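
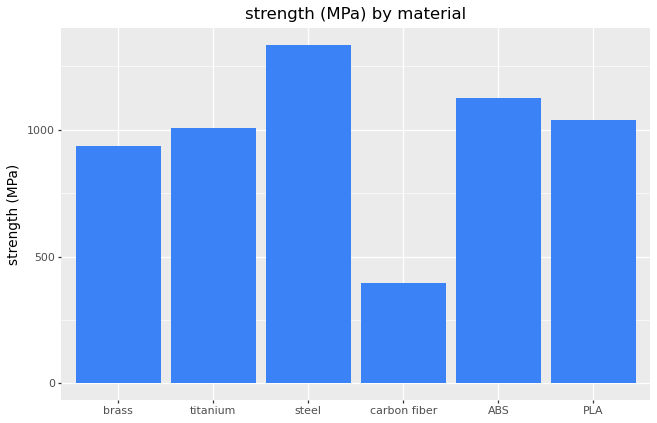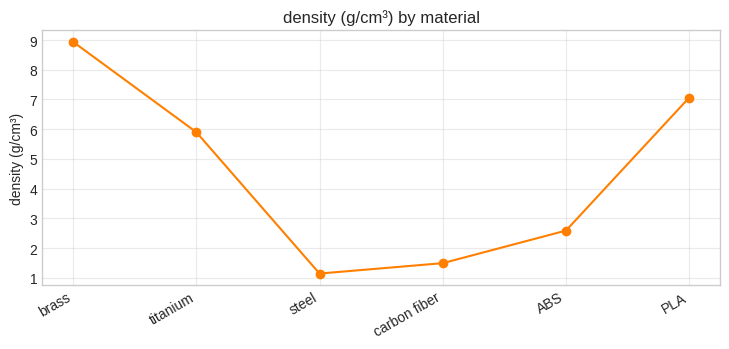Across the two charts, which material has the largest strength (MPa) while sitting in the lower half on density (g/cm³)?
Chart 2 median density (g/cm³) ≈ 4; below-median materials: steel, carbon fiber, ABS. Among those, steel has the highest strength (MPa) (≈ 1400).

steel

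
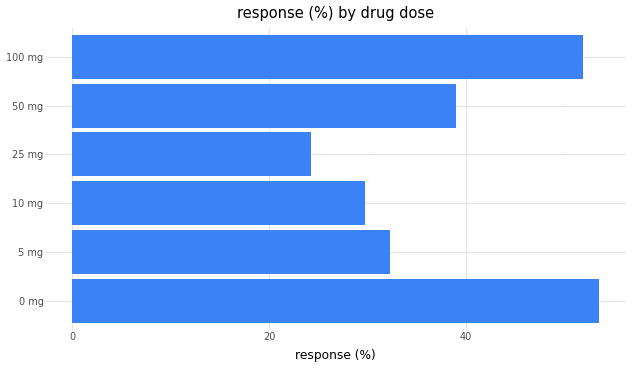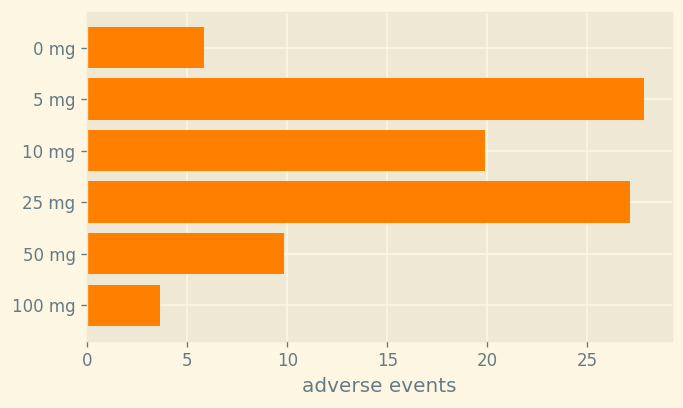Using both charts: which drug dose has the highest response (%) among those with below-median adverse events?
Chart 2 median adverse events ≈ 15; below-median drug doses: 0 mg, 50 mg, 100 mg. Among those, 0 mg has the highest response (%) (≈ 55).

0 mg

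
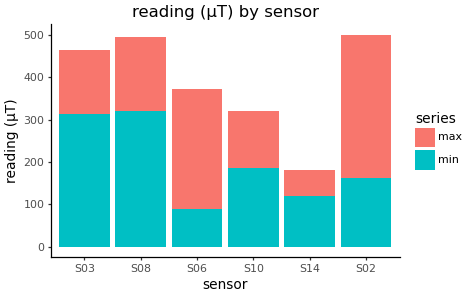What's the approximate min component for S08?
≈ 300

min top ≈ 300, bottom ≈ 0; segment ≈ 300.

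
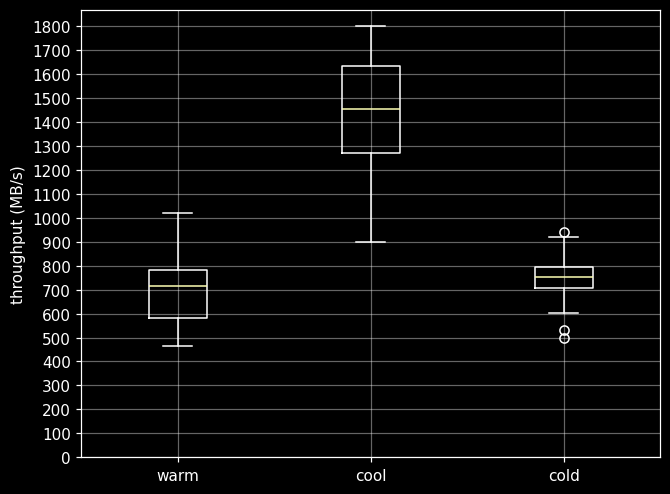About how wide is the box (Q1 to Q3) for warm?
≈ 200

Q3 ≈ 800, Q1 ≈ 600; IQR ≈ 200.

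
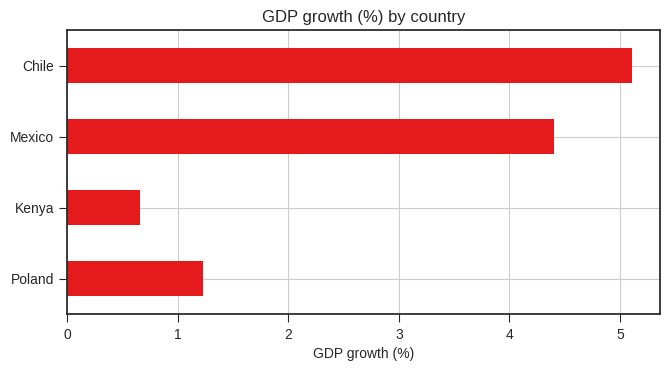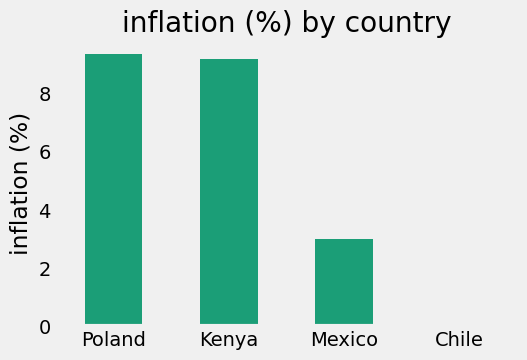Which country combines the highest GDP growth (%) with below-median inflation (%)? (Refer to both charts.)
Chart 2 median inflation (%) ≈ 6; below-median countries: Mexico, Chile. Among those, Chile has the highest GDP growth (%) (≈ 5).

Chile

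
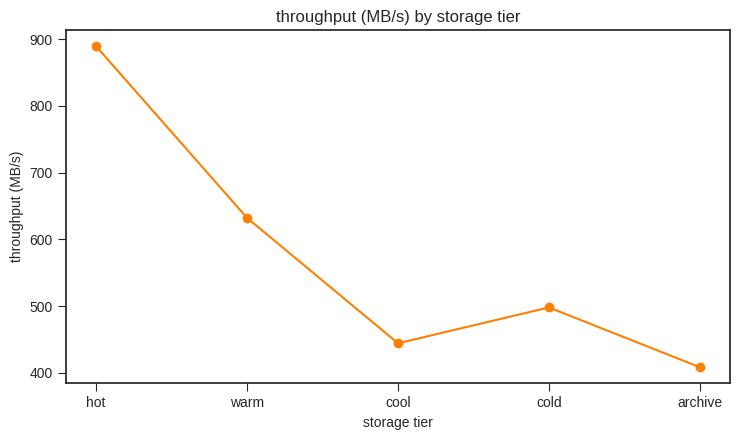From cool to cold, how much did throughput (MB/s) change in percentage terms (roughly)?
cool ≈ 450, cold ≈ 500; (500 − 450) / 450 ≈ +11.1%.

≈ +11.1%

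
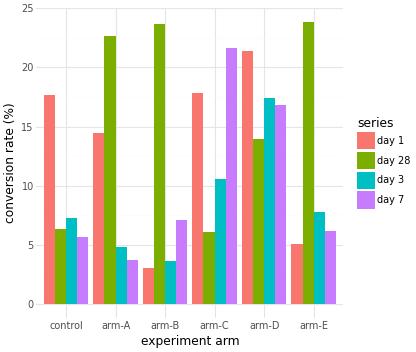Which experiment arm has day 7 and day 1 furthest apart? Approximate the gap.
control: day 7 ≈ 6, day 1 ≈ 18 → gap ≈ 12. Next-largest (arm-A) is only ≈ 10.

control, ≈ 12 %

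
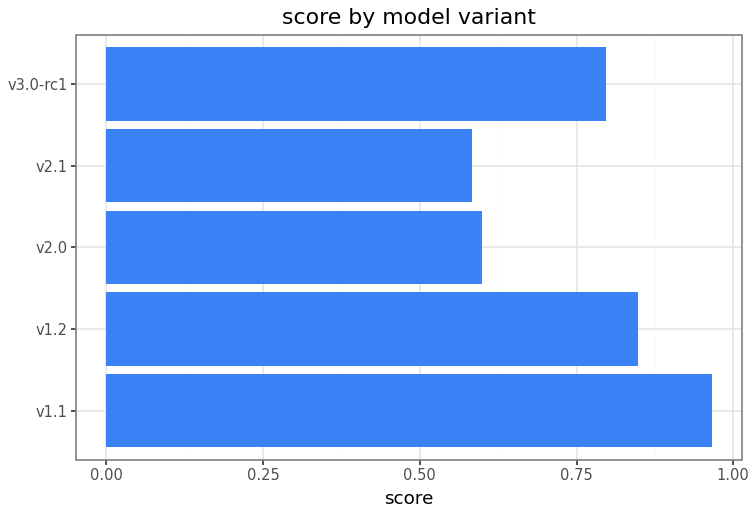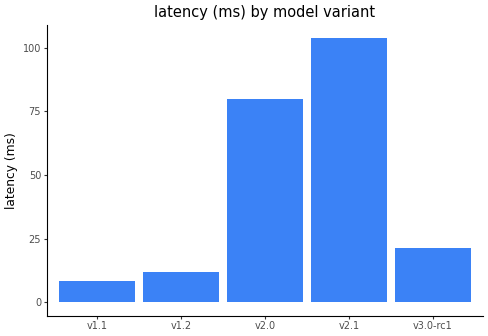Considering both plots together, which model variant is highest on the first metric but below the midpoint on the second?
v1.1

Chart 2 median latency (ms) ≈ 20; below-median model variants: v1.1, v1.2. Among those, v1.1 has the highest score (≈ 1).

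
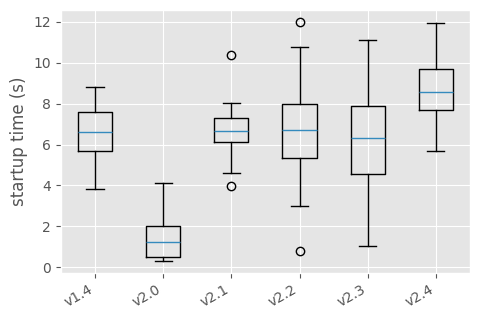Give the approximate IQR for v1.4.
Q3 ≈ 8, Q1 ≈ 6; IQR ≈ 2.

≈ 2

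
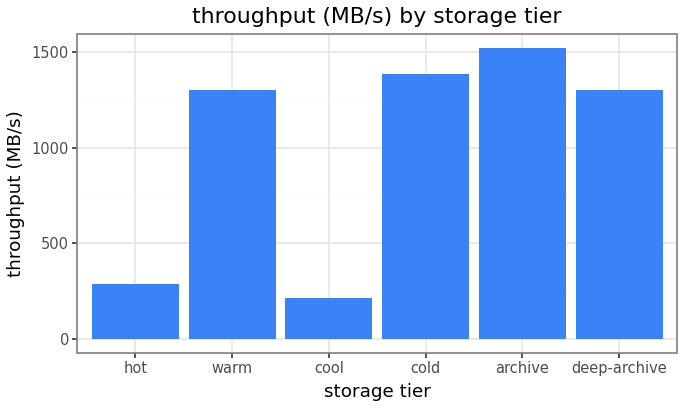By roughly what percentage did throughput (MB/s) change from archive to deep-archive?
≈ -12.5%

archive ≈ 1600, deep-archive ≈ 1400; (1400 − 1600) / 1600 ≈ -12.5%.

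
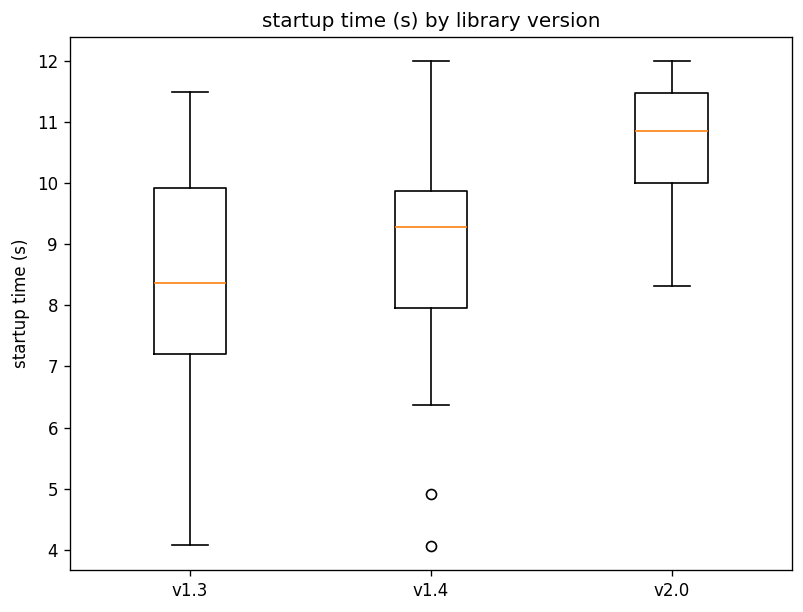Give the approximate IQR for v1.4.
≈ 2.0

Q3 ≈ 10.0, Q1 ≈ 8.0; IQR ≈ 2.0.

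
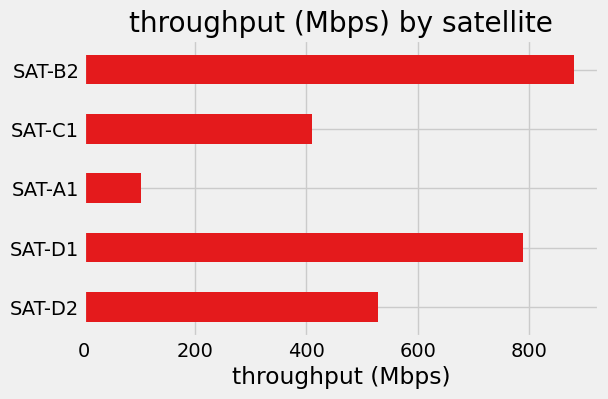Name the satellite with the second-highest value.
Top 3: SAT-B2 ≈ 900, SAT-D1 ≈ 800, SAT-D2 ≈ 500.

SAT-D1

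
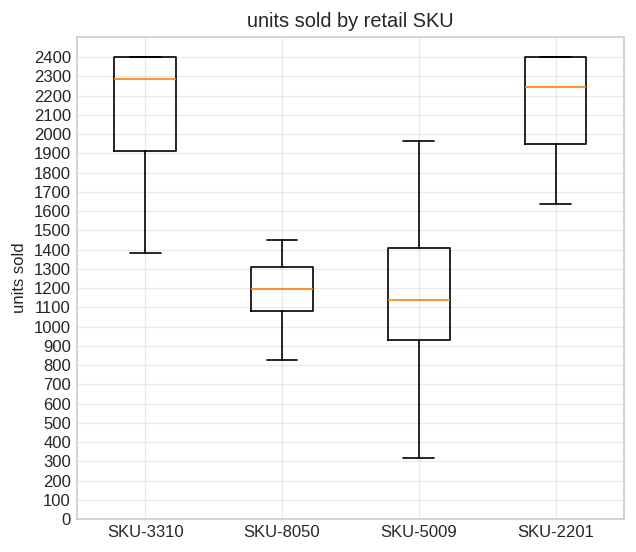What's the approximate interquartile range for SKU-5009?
Q3 ≈ 1400, Q1 ≈ 900; IQR ≈ 500.

≈ 500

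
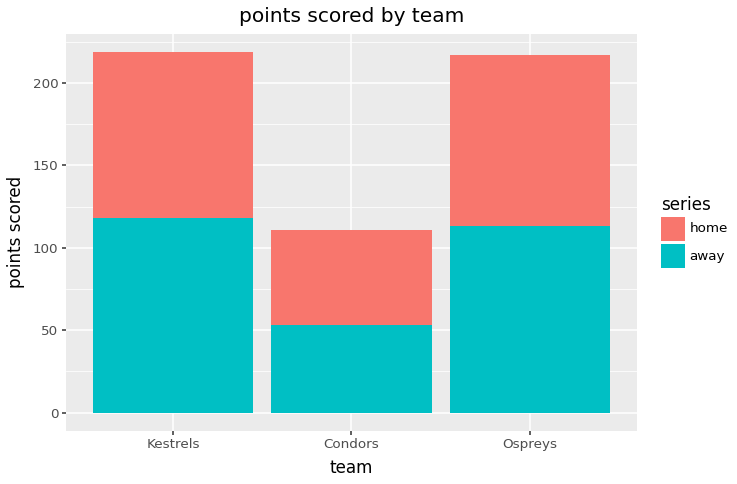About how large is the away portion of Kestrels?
≈ 120

away top ≈ 120, bottom ≈ 0; segment ≈ 120.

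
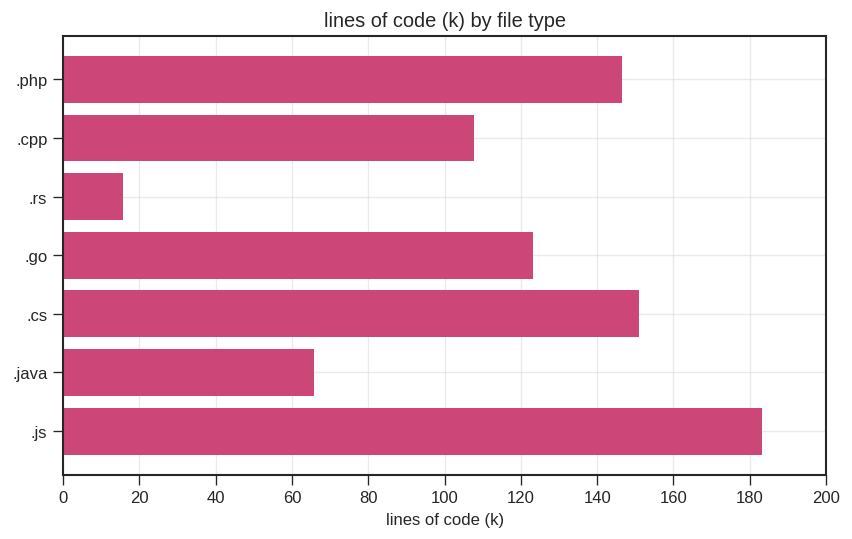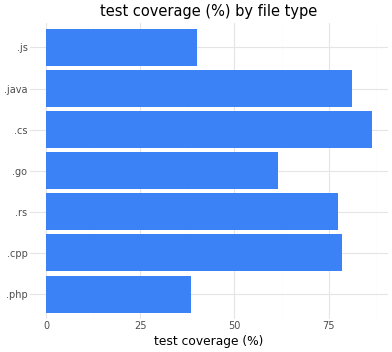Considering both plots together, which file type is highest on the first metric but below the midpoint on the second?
.js

Chart 2 median test coverage (%) ≈ 80; below-median file types: .php, .go, .js. Among those, .js has the highest lines of code (k) (≈ 180).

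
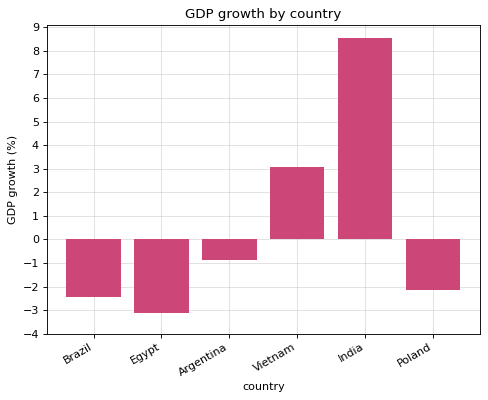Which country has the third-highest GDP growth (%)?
Top 4: India ≈ 9, Vietnam ≈ 3, Argentina ≈ -1, Poland ≈ -2.

Argentina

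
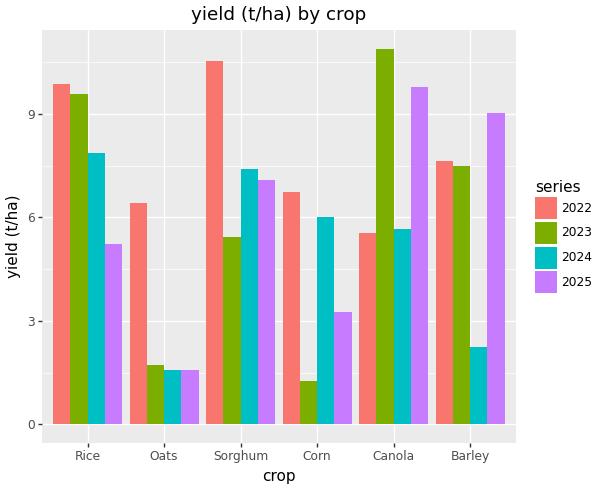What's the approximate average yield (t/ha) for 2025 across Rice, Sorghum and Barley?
≈ 7

(5 + 7 + 9) / 3 ≈ 7.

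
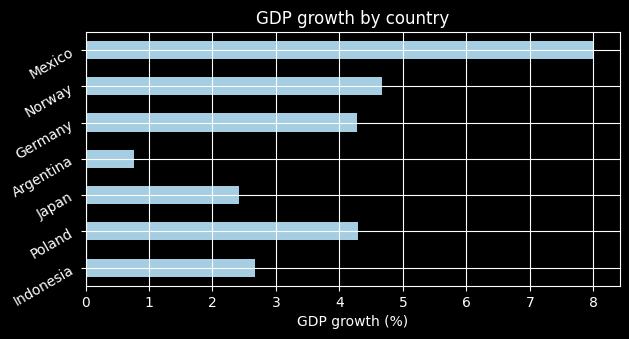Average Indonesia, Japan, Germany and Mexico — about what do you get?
≈ 4

(3 + 2 + 4 + 8) / 4 ≈ 4.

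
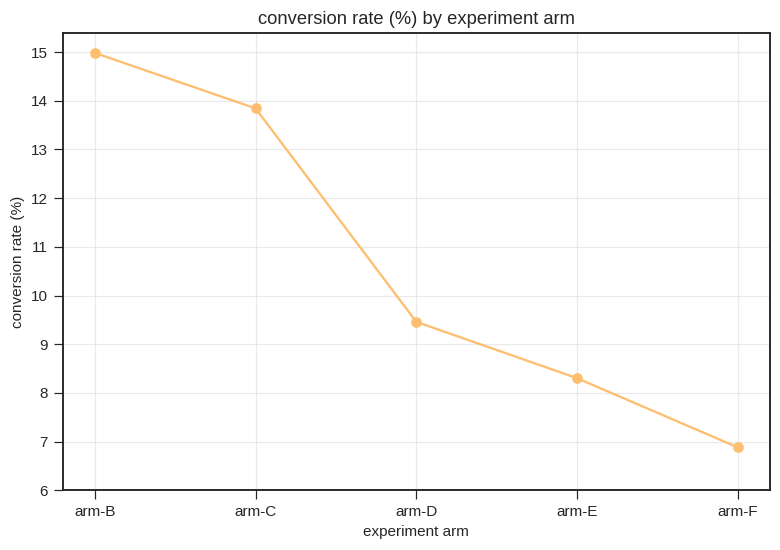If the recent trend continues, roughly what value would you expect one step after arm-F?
≈ 6

Last three: 9, 8, 7 → slope ≈ -1/step → next ≈ 6.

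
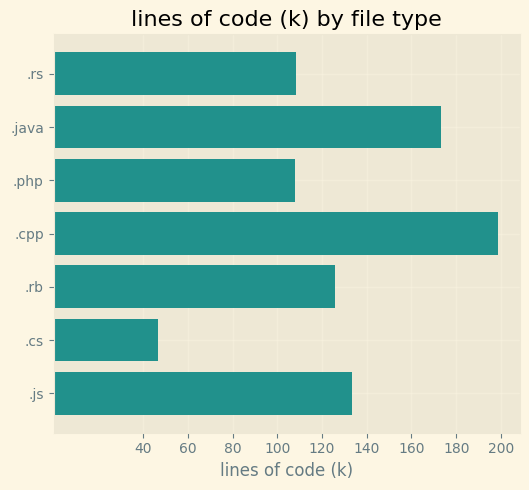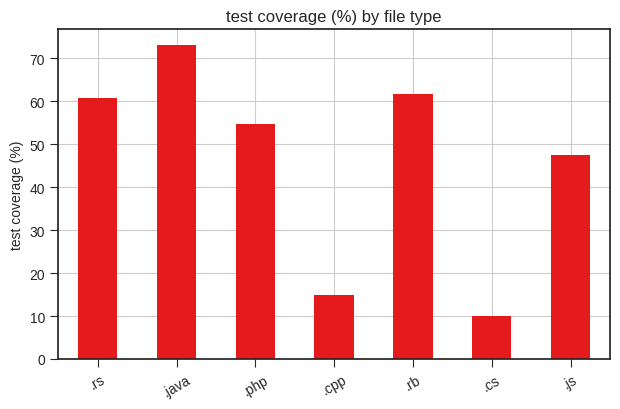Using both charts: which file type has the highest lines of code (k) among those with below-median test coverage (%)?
Chart 2 median test coverage (%) ≈ 50; below-median file types: .cpp, .cs, .js. Among those, .cpp has the highest lines of code (k) (≈ 200).

.cpp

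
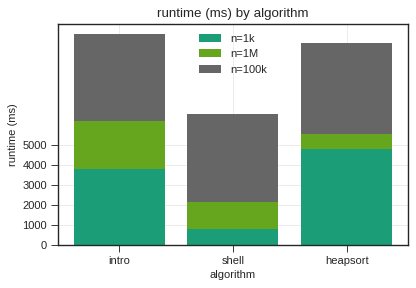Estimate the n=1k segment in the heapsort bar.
≈ 5000

n=1k top ≈ 5000, bottom ≈ 0; segment ≈ 5000.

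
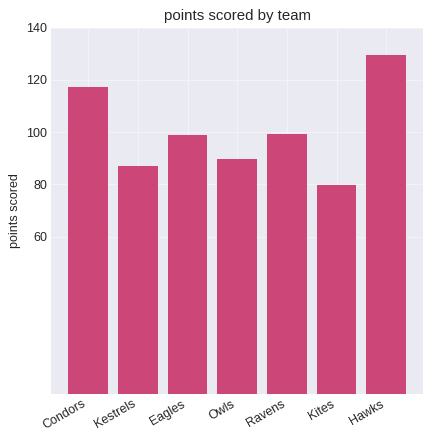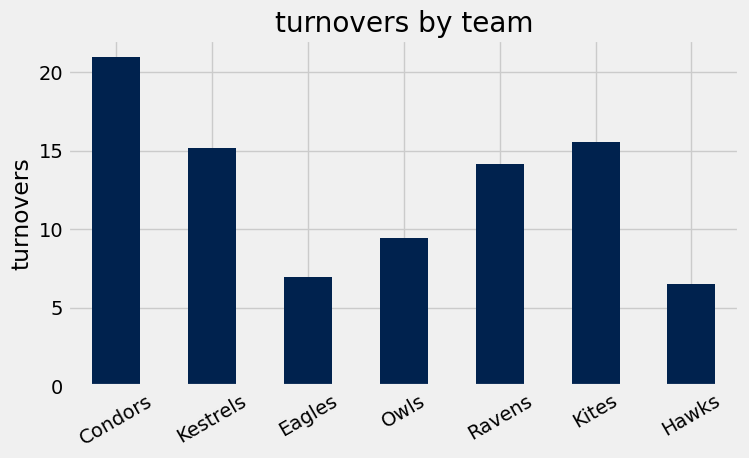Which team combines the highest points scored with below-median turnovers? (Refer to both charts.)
Chart 2 median turnovers ≈ 14; below-median teams: Eagles, Owls, Hawks. Among those, Hawks has the highest points scored (≈ 120).

Hawks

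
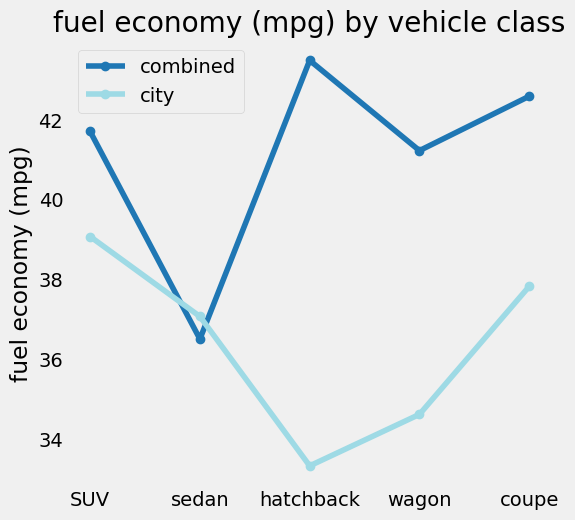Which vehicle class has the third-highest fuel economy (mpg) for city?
Top 4 for city: SUV ≈ 39, coupe ≈ 38, sedan ≈ 37, wagon ≈ 35.

sedan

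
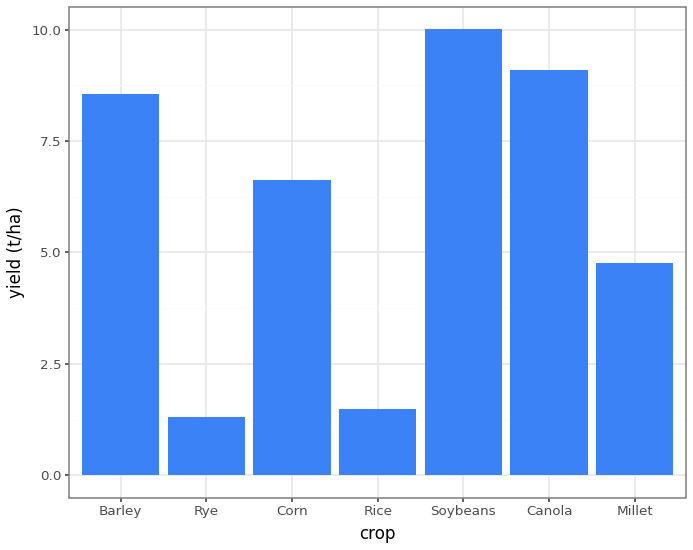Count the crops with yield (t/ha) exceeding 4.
5

Above 4: Barley, Corn, Soybeans, Canola, Millet.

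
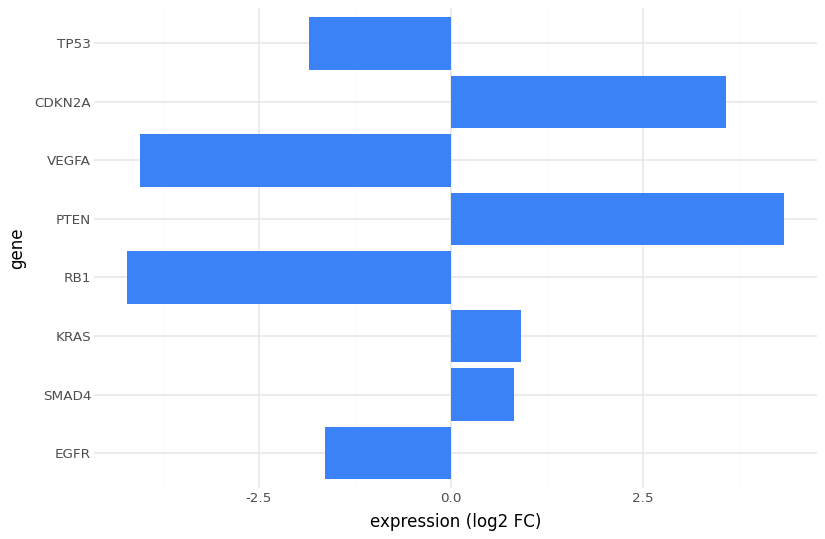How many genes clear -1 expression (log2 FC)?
4

Above -1: SMAD4, KRAS, PTEN, CDKN2A.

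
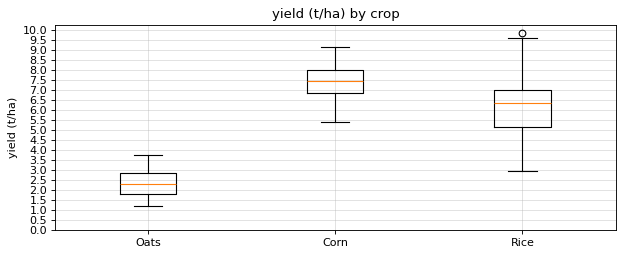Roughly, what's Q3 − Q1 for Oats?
Q3 ≈ 3.0, Q1 ≈ 2.0; IQR ≈ 1.0.

≈ 1.0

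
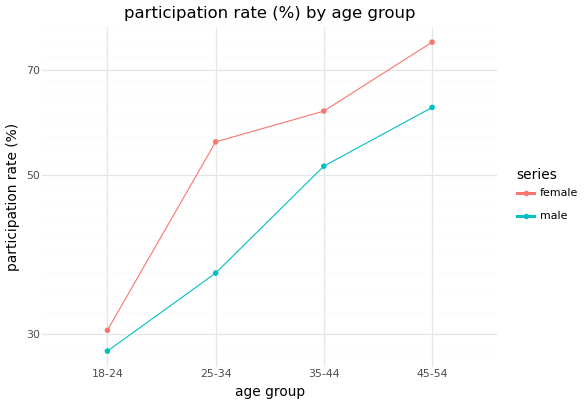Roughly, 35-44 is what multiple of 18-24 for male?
≈ 1.67×

35-44 ≈ 50, 18-24 ≈ 30; 50/30 ≈ 1.67.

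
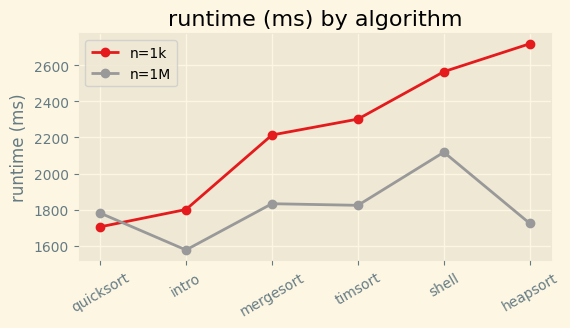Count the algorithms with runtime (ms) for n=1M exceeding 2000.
Above 2000: shell.

1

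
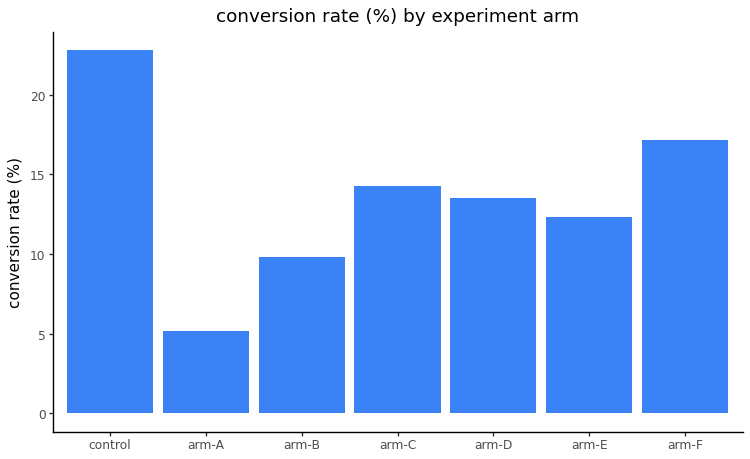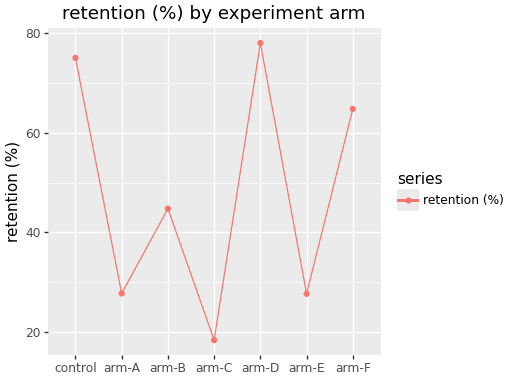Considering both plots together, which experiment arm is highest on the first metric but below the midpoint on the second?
Chart 2 median retention (%) ≈ 40; below-median experiment arms: arm-A, arm-C, arm-E. Among those, arm-C has the highest conversion rate (%) (≈ 15).

arm-C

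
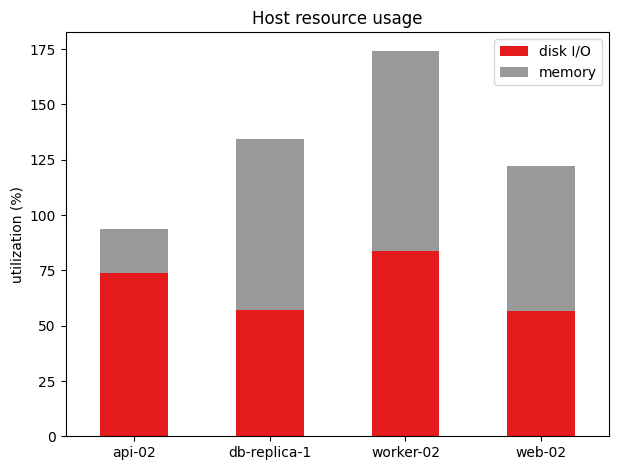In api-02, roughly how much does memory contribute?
≈ 20

memory top ≈ 100, bottom ≈ 80; segment ≈ 20.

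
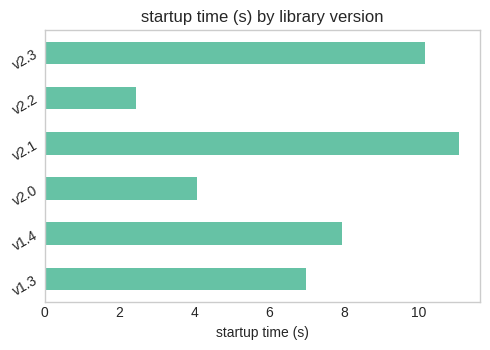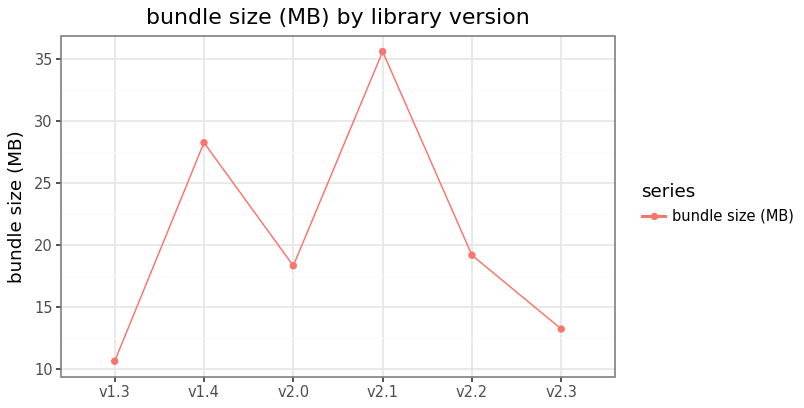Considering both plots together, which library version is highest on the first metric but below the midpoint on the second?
Chart 2 median bundle size (MB) ≈ 20; below-median library versions: v1.3, v2.0, v2.3. Among those, v2.3 has the highest startup time (s) (≈ 10).

v2.3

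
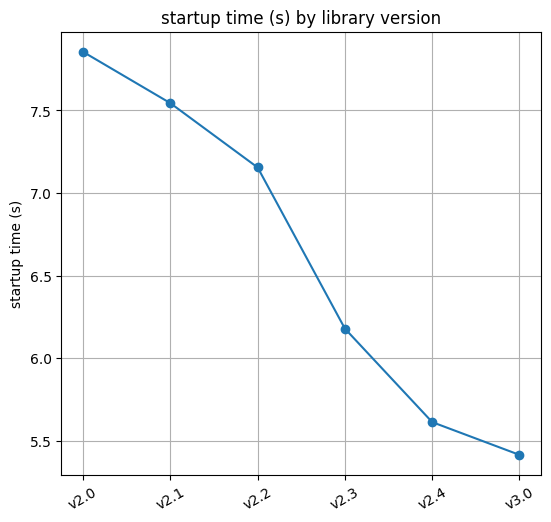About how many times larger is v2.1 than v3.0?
v2.1 ≈ 7.5, v3.0 ≈ 5.5; 7.5/5.5 ≈ 1.36.

≈ 1.36×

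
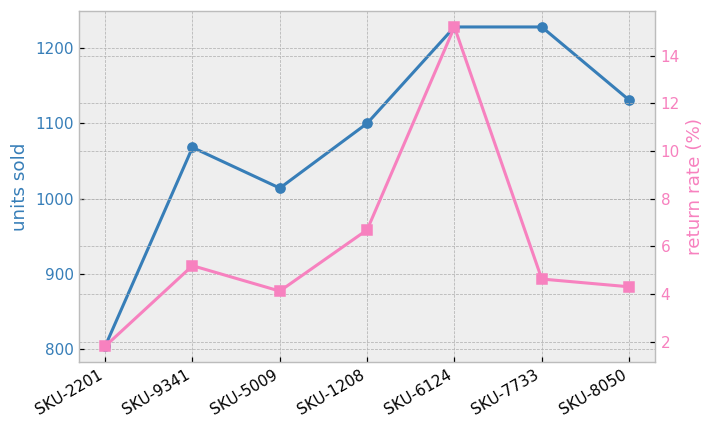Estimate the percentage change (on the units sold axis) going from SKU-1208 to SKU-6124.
≈ +13.6%

SKU-1208 ≈ 1100, SKU-6124 ≈ 1250; (1250 − 1100) / 1100 ≈ +13.6%.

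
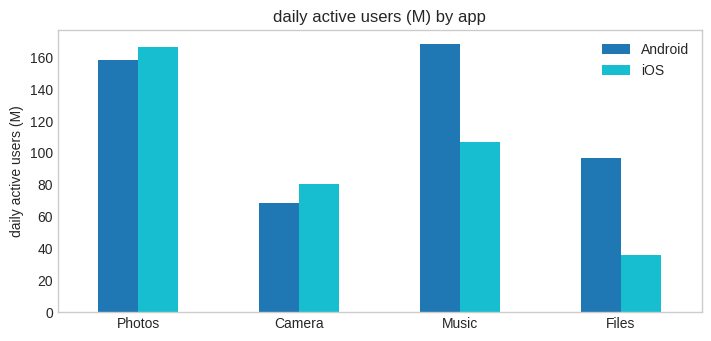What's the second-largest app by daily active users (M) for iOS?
Music

Top 3 for iOS: Photos ≈ 160, Music ≈ 100, Camera ≈ 80.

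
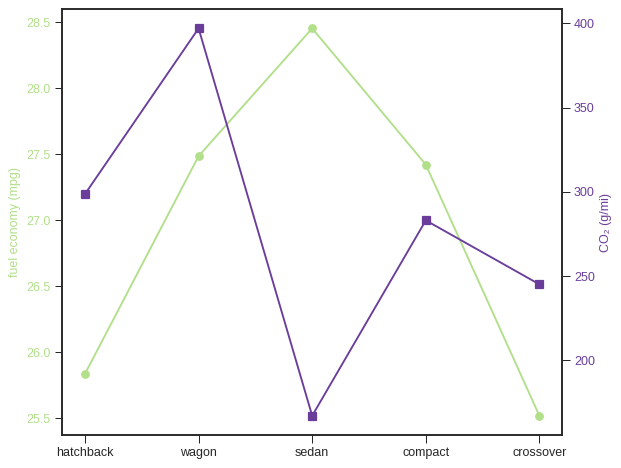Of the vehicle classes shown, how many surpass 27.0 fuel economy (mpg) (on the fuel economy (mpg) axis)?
Above 27.0: wagon, sedan, compact.

3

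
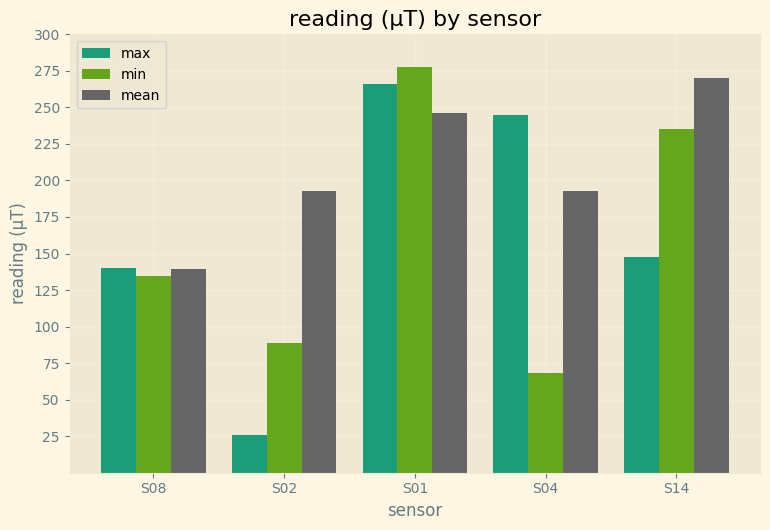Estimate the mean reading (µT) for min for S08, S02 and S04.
(125 + 100 + 75) / 3 ≈ 100.

≈ 100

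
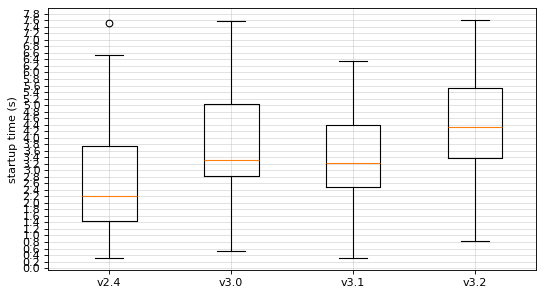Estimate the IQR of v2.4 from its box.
≈ 2.4

Q3 ≈ 3.8, Q1 ≈ 1.4; IQR ≈ 2.4.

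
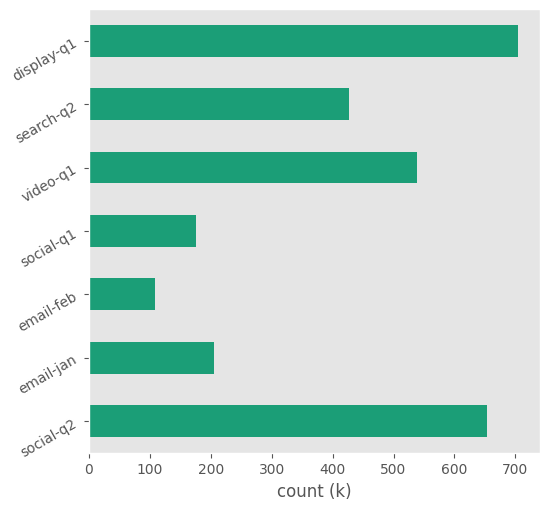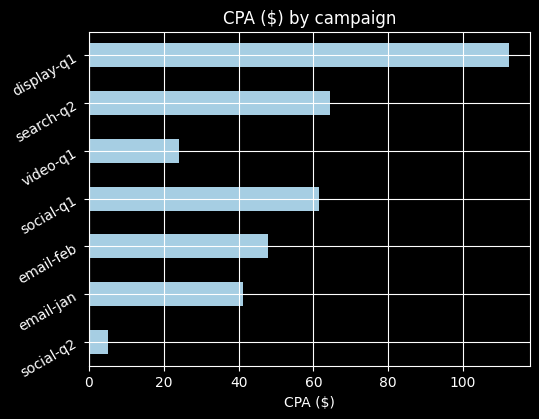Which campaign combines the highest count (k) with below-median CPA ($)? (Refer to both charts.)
Chart 2 median CPA ($) ≈ 40; below-median campaigns: social-q2, email-jan, video-q1. Among those, social-q2 has the highest count (k) (≈ 700).

social-q2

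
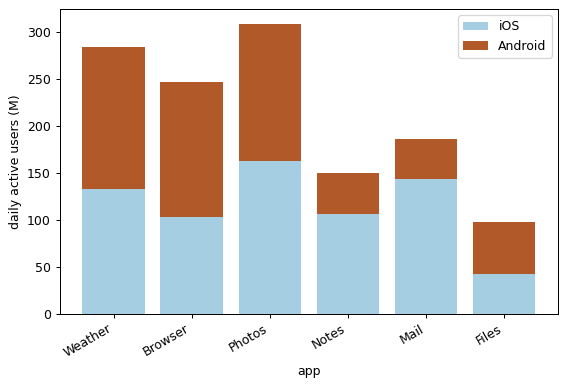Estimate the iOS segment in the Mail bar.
iOS top ≈ 150, bottom ≈ 0; segment ≈ 150.

≈ 150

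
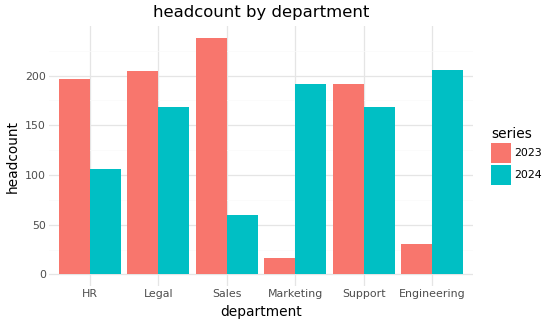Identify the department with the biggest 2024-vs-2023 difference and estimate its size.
Sales: 2024 ≈ 60, 2023 ≈ 240 → gap ≈ 180. Next-largest (Engineering) is only ≈ 160.

Sales, ≈ 180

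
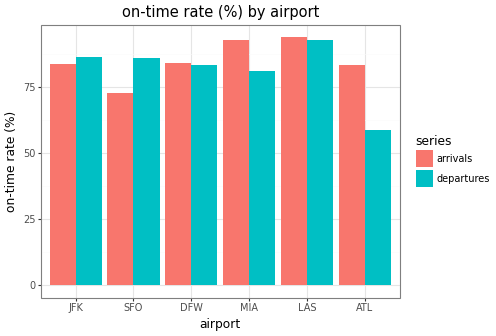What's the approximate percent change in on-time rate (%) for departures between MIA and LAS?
≈ +12.5%

MIA ≈ 80, LAS ≈ 90; (90 − 80) / 80 ≈ +12.5%.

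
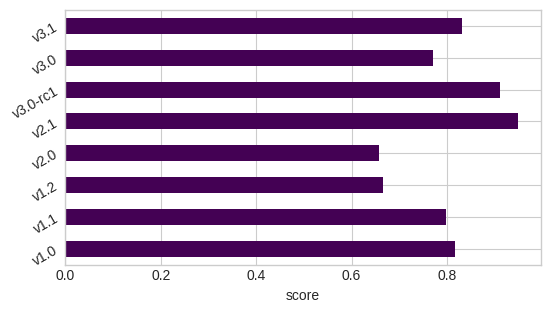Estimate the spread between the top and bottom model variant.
≈ 0.2

Max v2.1 ≈ 0.9, min v2.0 ≈ 0.7; range ≈ 0.2.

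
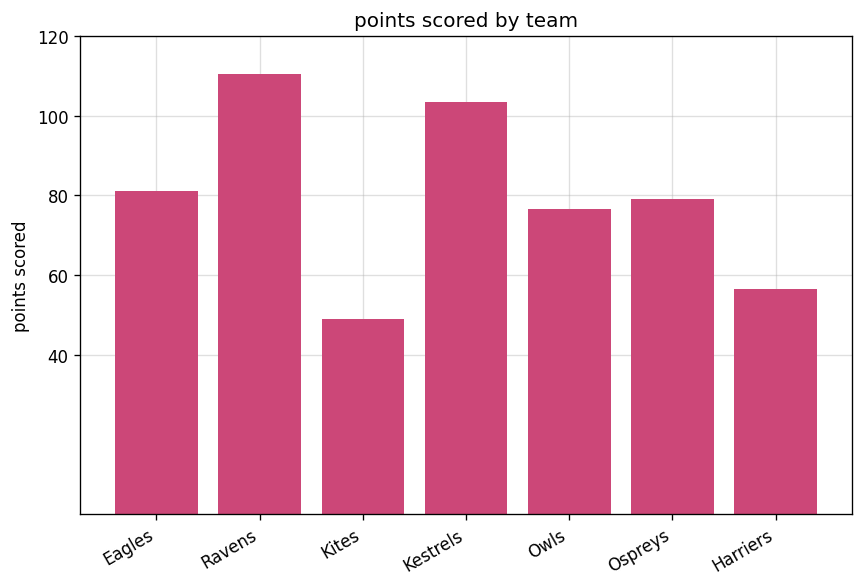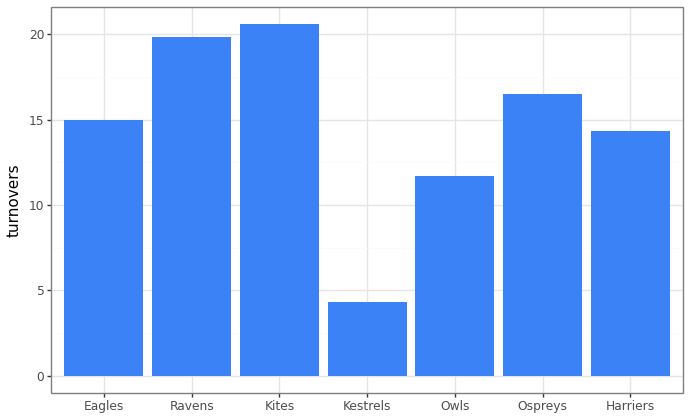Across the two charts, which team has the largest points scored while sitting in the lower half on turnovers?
Chart 2 median turnovers ≈ 14; below-median teams: Kestrels, Owls, Harriers. Among those, Kestrels has the highest points scored (≈ 100).

Kestrels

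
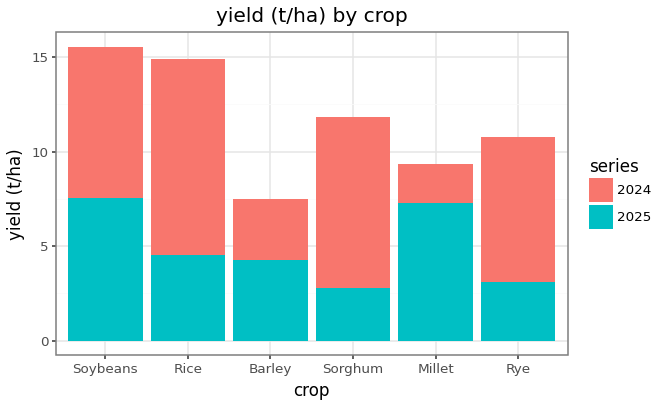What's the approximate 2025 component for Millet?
2025 top ≈ 8, bottom ≈ 0; segment ≈ 8.

≈ 8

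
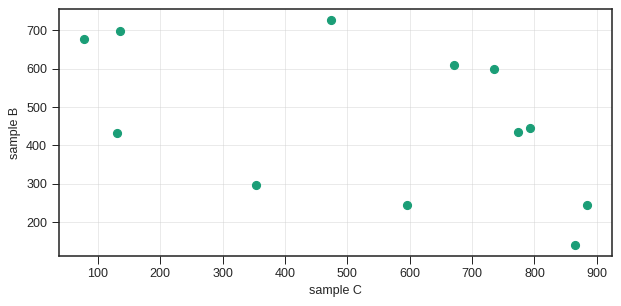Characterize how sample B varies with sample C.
Points are negatively correlated; moderate (|r| ≈ 0.5).

negative, moderate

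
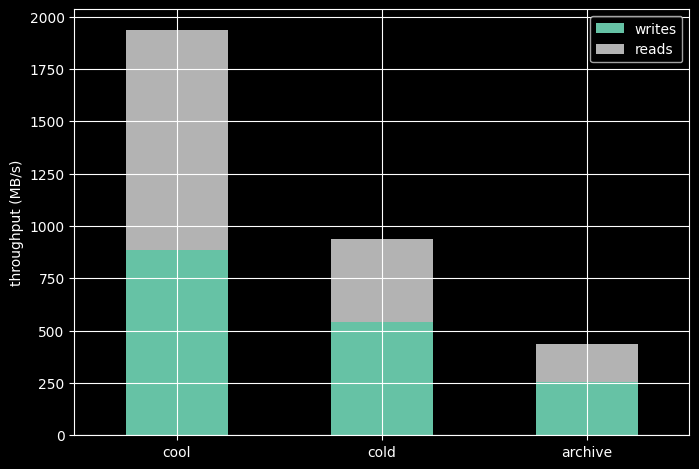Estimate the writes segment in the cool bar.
≈ 800

writes top ≈ 800, bottom ≈ 0; segment ≈ 800.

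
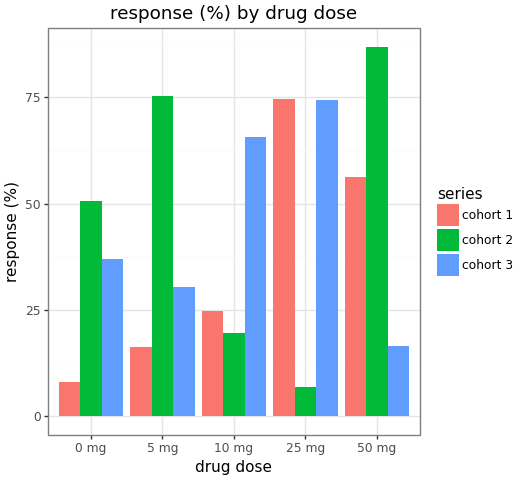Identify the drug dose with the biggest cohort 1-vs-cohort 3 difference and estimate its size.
10 mg: cohort 1 ≈ 20, cohort 3 ≈ 70 → gap ≈ 50. Next-largest (50 mg) is only ≈ 40.

10 mg, ≈ 50 %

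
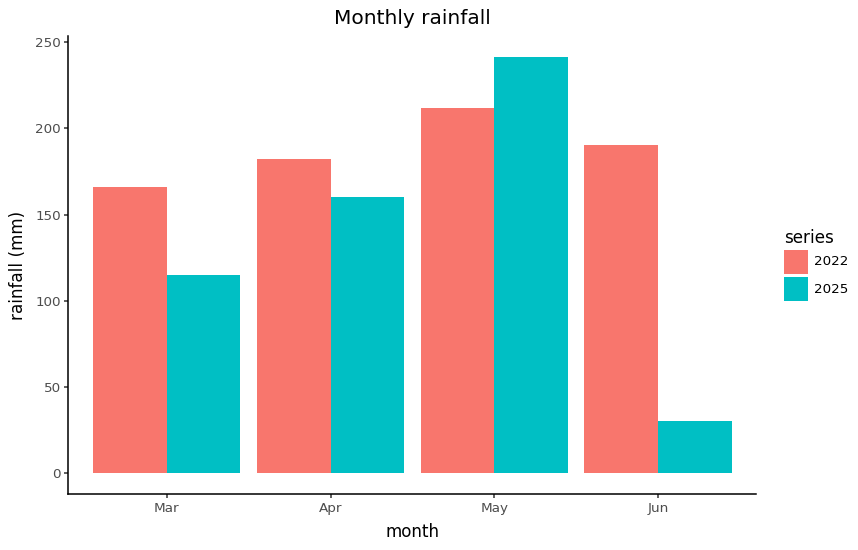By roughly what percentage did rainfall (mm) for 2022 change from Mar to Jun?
Mar ≈ 175, Jun ≈ 200; (200 − 175) / 175 ≈ +14.3%.

≈ +14.3%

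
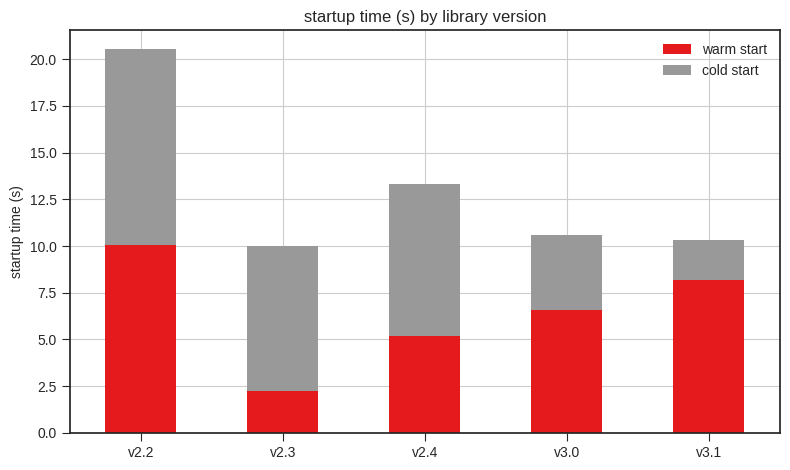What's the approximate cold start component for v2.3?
cold start top ≈ 10, bottom ≈ 2; segment ≈ 8.

≈ 8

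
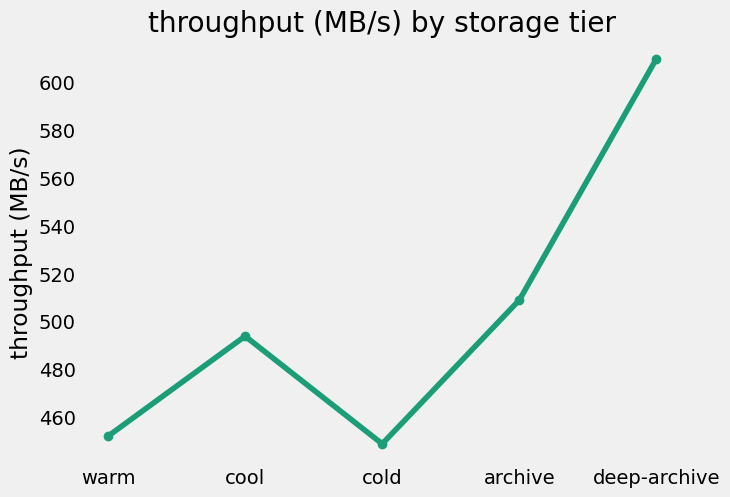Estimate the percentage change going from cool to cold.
cool ≈ 500, cold ≈ 440; (440 − 500) / 500 ≈ -12%.

≈ -12%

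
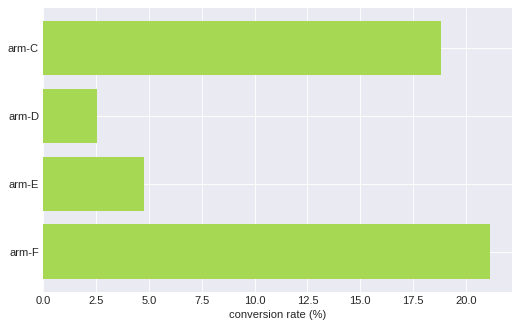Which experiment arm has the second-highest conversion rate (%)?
arm-C

Top 3: arm-F ≈ 22, arm-C ≈ 18, arm-E ≈ 4.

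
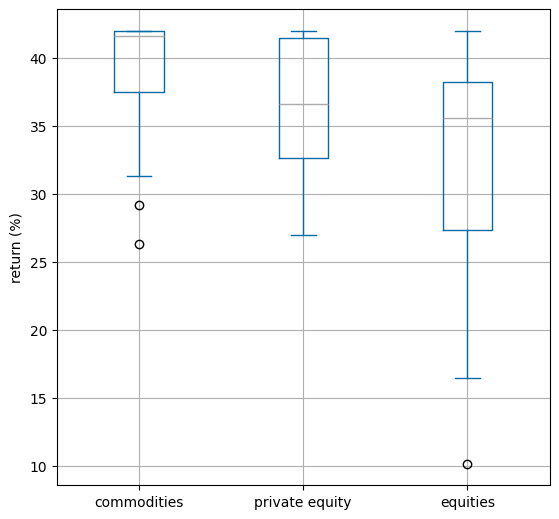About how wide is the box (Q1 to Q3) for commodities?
Q3 ≈ 42, Q1 ≈ 38; IQR ≈ 4.

≈ 4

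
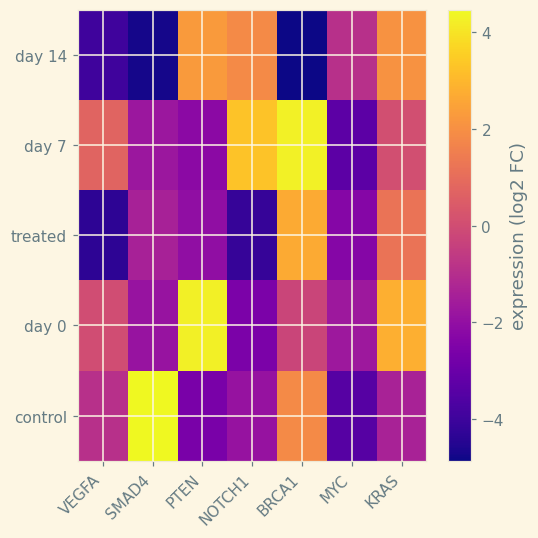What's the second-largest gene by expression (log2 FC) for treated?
Top 3 for treated: BRCA1 ≈ 3, KRAS ≈ 1, SMAD4 ≈ -1.

KRAS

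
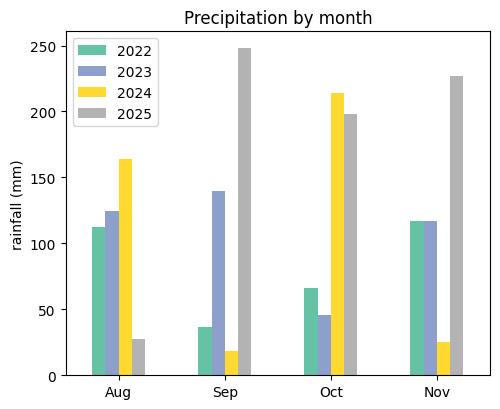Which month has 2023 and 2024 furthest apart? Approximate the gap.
Oct: 2023 ≈ 50, 2024 ≈ 225 → gap ≈ 175. Next-largest (Sep) is only ≈ 125.

Oct, ≈ 175 mm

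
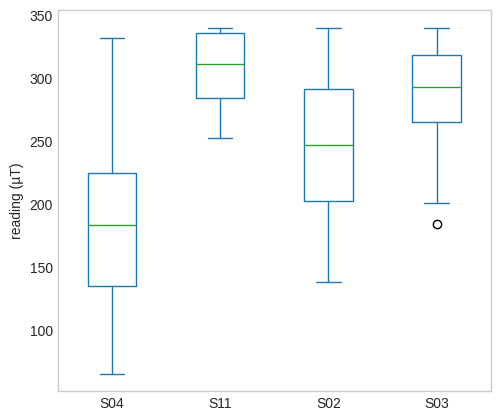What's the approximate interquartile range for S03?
Q3 ≈ 320, Q1 ≈ 260; IQR ≈ 60.

≈ 60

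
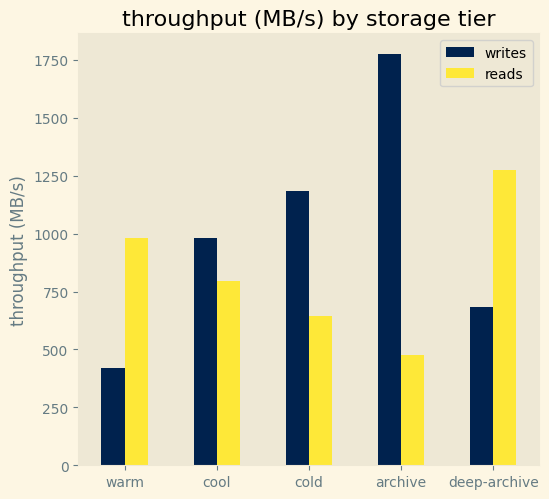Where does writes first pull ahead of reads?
warm: writes ≈ 400 vs reads ≈ 1000 (not yet); cool: writes ≈ 1000 vs reads ≈ 800 (first crossover).

cool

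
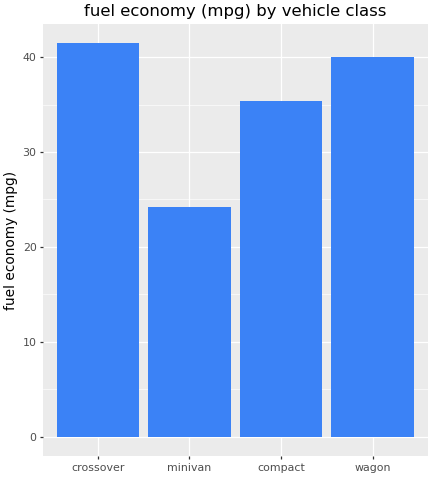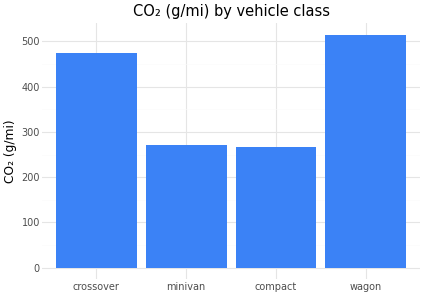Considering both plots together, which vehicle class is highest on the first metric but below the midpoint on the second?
compact

Chart 2 median CO₂ (g/mi) ≈ 350; below-median vehicle classes: minivan, compact. Among those, compact has the highest fuel economy (mpg) (≈ 35).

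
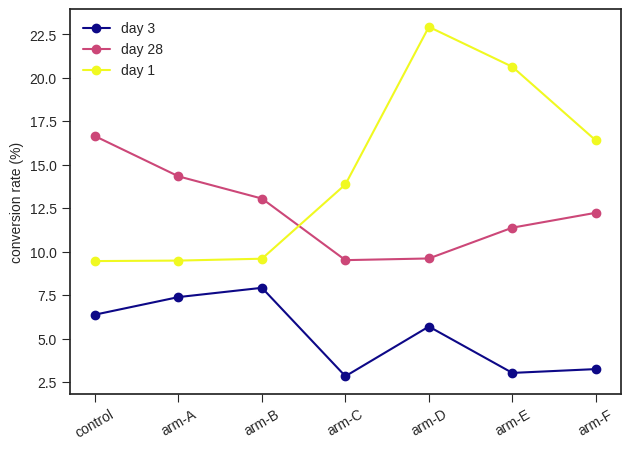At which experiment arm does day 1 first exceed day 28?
arm-B: day 1 ≈ 10 vs day 28 ≈ 14 (not yet); arm-C: day 1 ≈ 14 vs day 28 ≈ 10 (first crossover).

arm-C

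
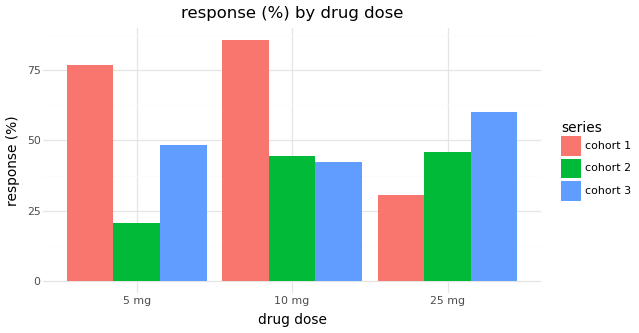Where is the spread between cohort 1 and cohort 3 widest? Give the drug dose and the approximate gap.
10 mg: cohort 1 ≈ 90, cohort 3 ≈ 40 → gap ≈ 50. Next-largest (25 mg) is only ≈ 30.

10 mg, ≈ 50 %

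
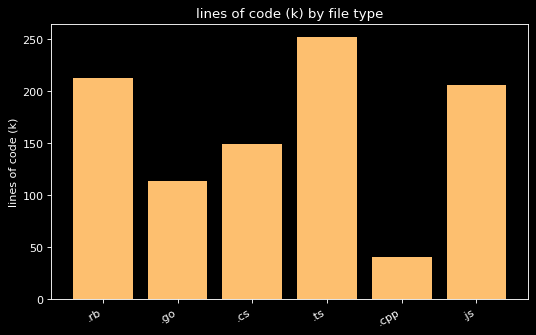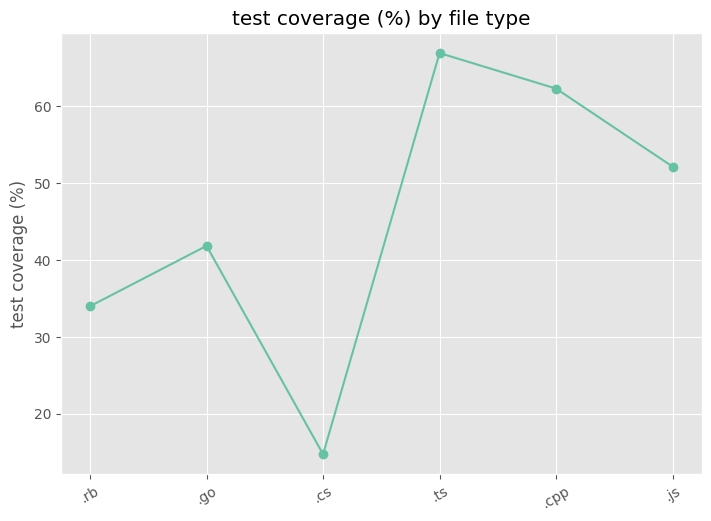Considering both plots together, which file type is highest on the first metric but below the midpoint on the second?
Chart 2 median test coverage (%) ≈ 50; below-median file types: .rb, .go, .cs. Among those, .rb has the highest lines of code (k) (≈ 225).

.rb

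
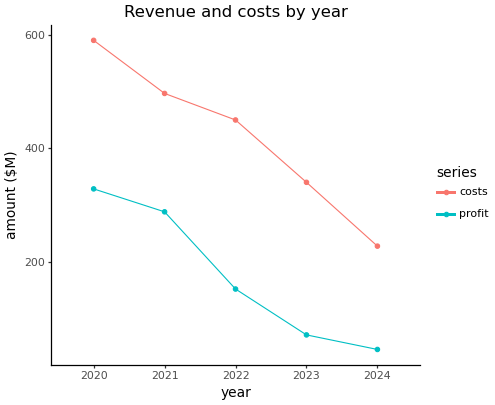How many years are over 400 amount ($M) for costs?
3

Above 400: 2020, 2021, 2022.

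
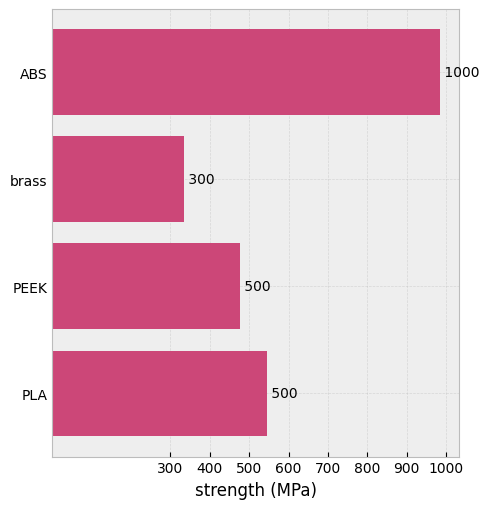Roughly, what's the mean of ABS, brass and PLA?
≈ 600

(1000 + 300 + 500) / 3 ≈ 600.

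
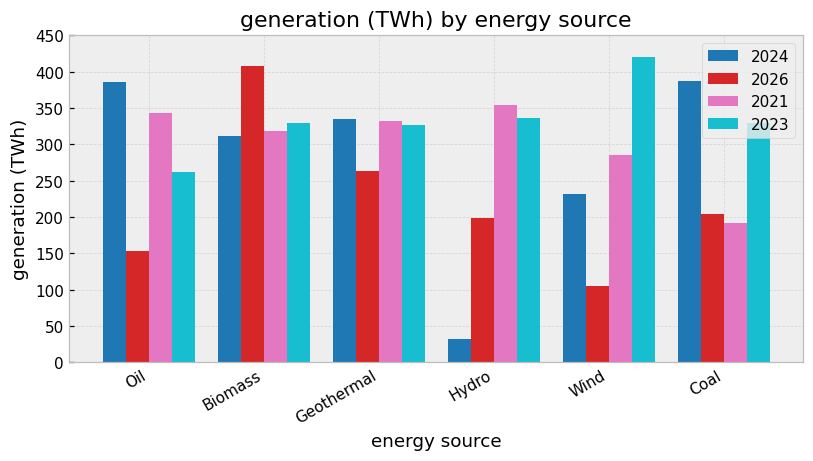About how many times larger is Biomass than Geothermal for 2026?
≈ 1.6×

Biomass ≈ 400, Geothermal ≈ 250; 400/250 ≈ 1.6.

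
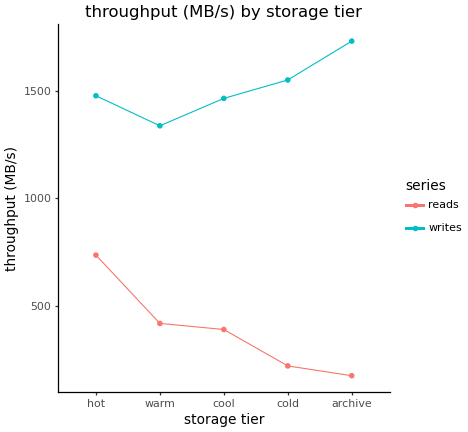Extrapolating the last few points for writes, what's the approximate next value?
≈ 2000

Last three: 1400, 1600, 1800 → slope ≈ 200/step → next ≈ 2000.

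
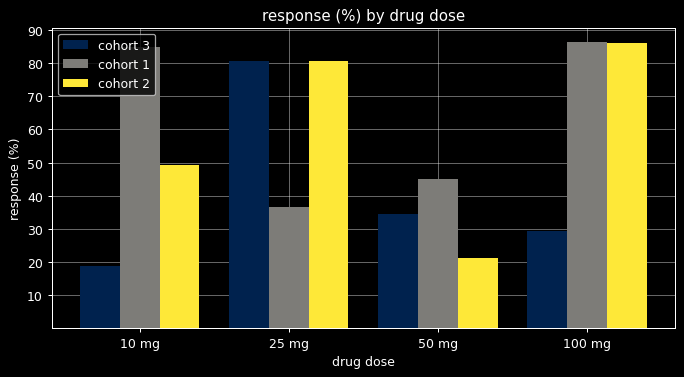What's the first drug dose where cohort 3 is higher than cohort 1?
10 mg: cohort 3 ≈ 20 vs cohort 1 ≈ 80 (not yet); 25 mg: cohort 3 ≈ 80 vs cohort 1 ≈ 40 (first crossover).

25 mg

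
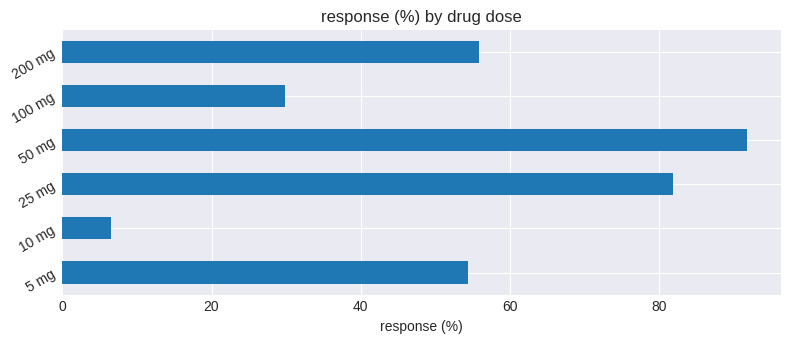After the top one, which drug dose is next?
Top 3: 50 mg ≈ 90, 25 mg ≈ 80, 200 mg ≈ 60.

25 mg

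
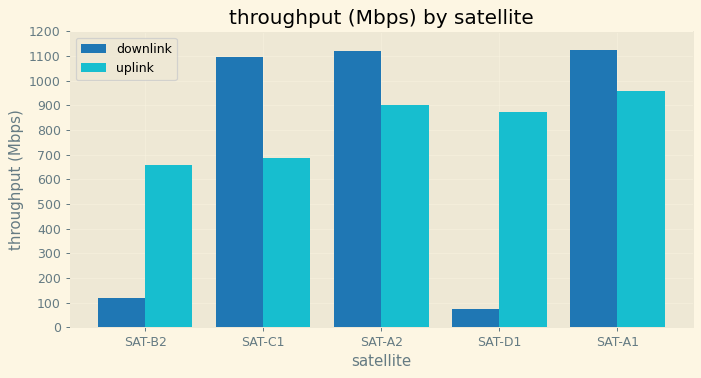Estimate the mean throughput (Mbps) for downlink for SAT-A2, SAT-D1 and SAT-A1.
(1100 + 100 + 1100) / 3 ≈ 767.

≈ 767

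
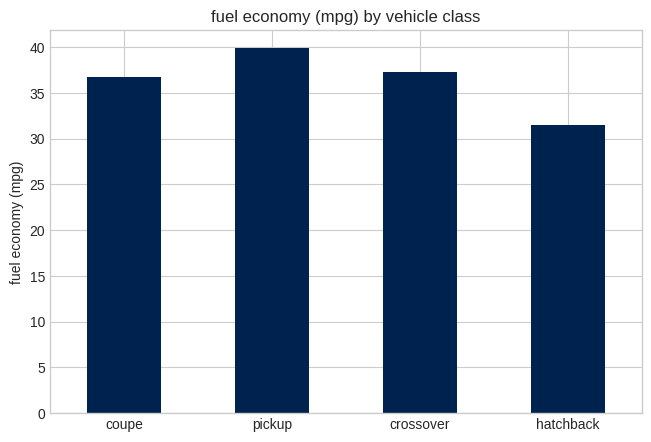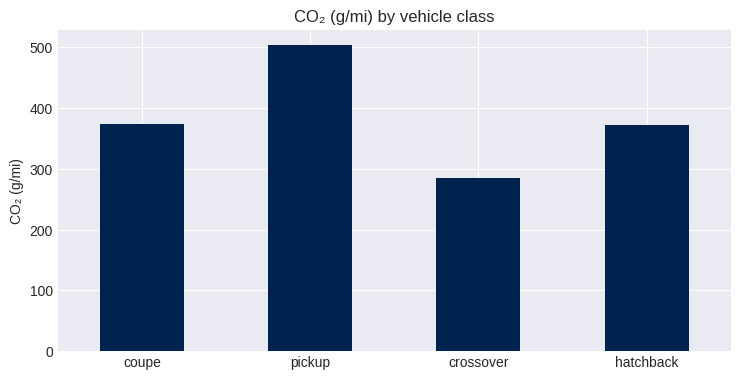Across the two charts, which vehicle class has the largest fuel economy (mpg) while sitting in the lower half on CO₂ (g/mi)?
Chart 2 median CO₂ (g/mi) ≈ 350; below-median vehicle classes: crossover, hatchback. Among those, crossover has the highest fuel economy (mpg) (≈ 35).

crossover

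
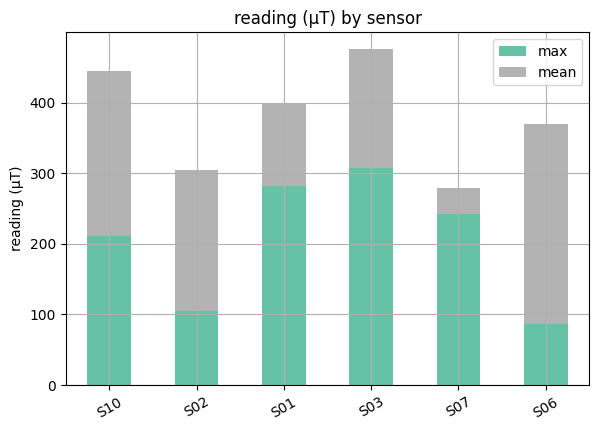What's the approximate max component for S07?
max top ≈ 250, bottom ≈ 0; segment ≈ 250.

≈ 250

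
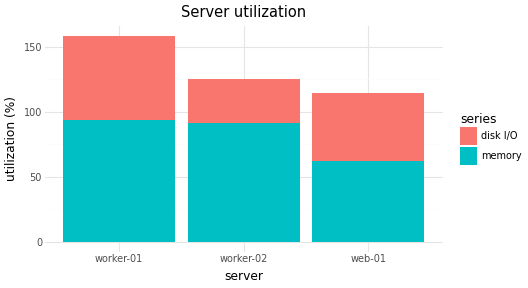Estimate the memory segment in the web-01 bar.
memory top ≈ 60, bottom ≈ 0; segment ≈ 60.

≈ 60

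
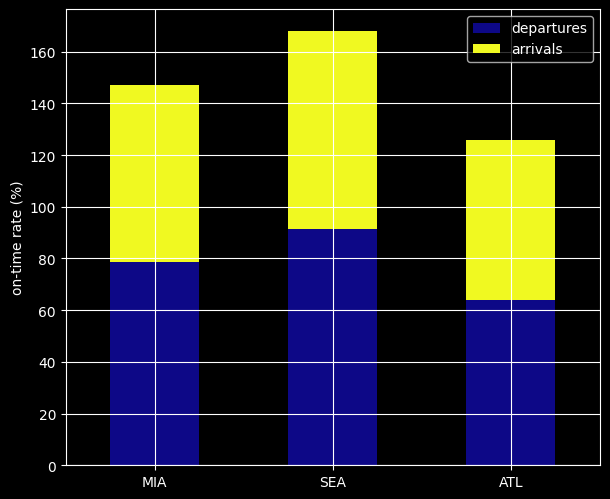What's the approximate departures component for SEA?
departures top ≈ 100, bottom ≈ 0; segment ≈ 100.

≈ 100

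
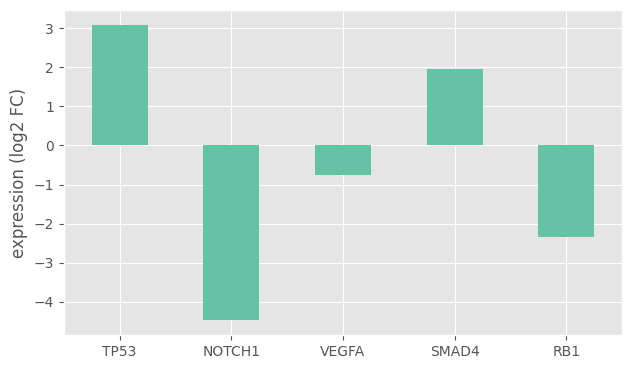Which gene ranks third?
Top 4: TP53 ≈ 3, SMAD4 ≈ 2, VEGFA ≈ -1, RB1 ≈ -2.

VEGFA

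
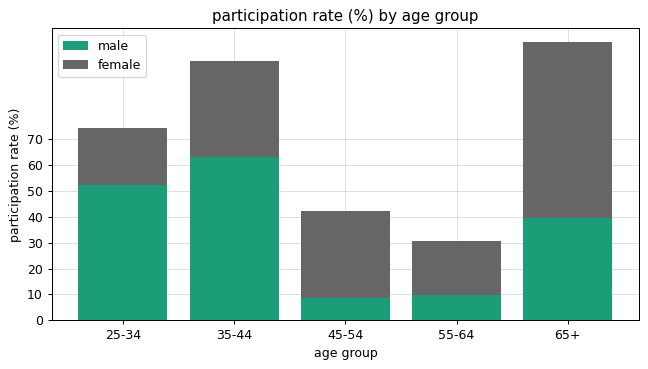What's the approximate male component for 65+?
≈ 40

male top ≈ 40, bottom ≈ 0; segment ≈ 40.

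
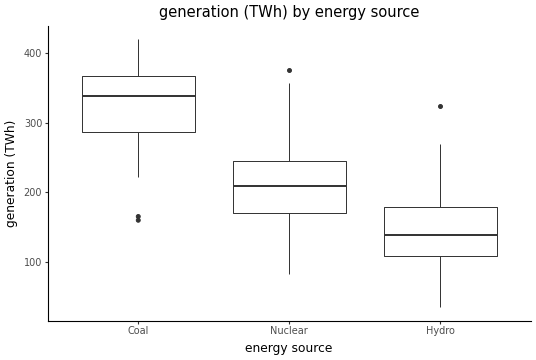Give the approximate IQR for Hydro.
≈ 80

Q3 ≈ 180, Q1 ≈ 100; IQR ≈ 80.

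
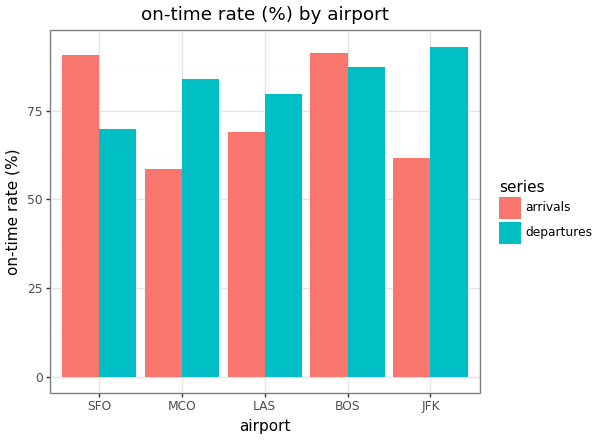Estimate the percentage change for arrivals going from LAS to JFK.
≈ -14.3%

LAS ≈ 70, JFK ≈ 60; (60 − 70) / 70 ≈ -14.3%.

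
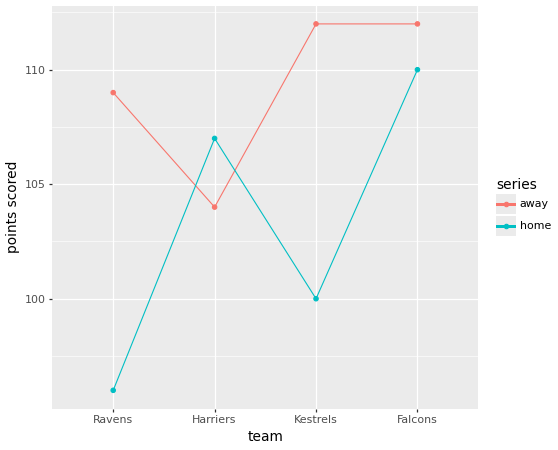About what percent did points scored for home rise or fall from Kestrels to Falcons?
≈ +10%

Kestrels ≈ 100, Falcons ≈ 110; (110 − 100) / 100 ≈ +10%.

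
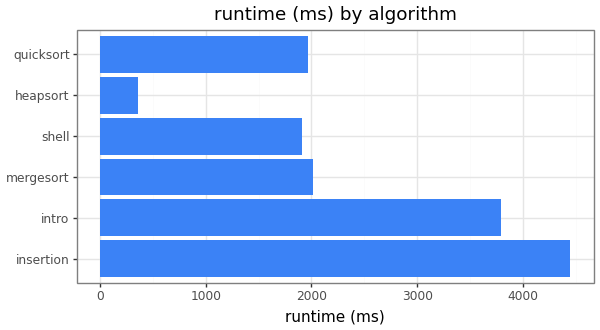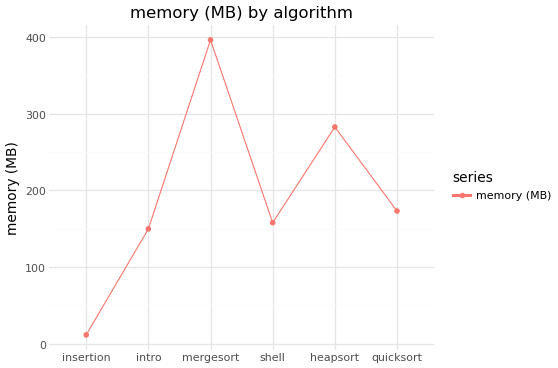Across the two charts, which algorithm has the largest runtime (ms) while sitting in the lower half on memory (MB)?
insertion

Chart 2 median memory (MB) ≈ 150; below-median algorithms: insertion, intro, shell. Among those, insertion has the highest runtime (ms) (≈ 4500).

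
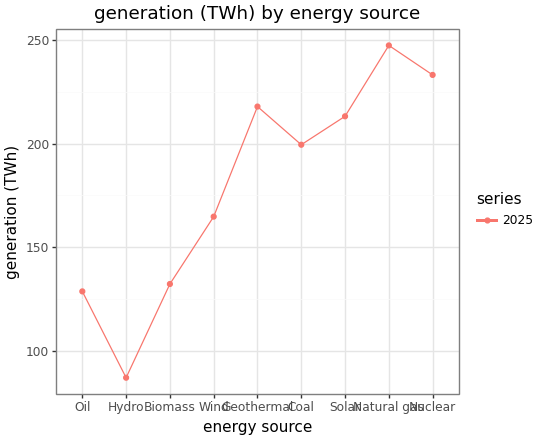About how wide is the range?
≈ 160

Max Natural gas ≈ 240, min Hydro ≈ 80; range ≈ 160.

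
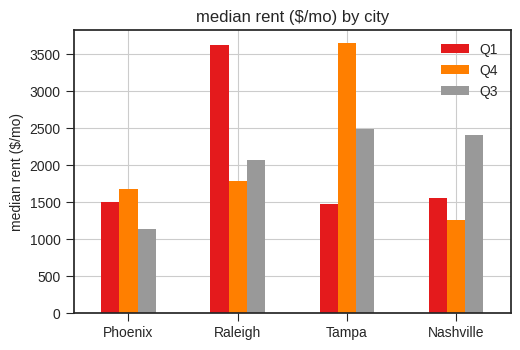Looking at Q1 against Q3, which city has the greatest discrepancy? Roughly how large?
Raleigh, ≈ 1500 $/mo

Raleigh: Q1 ≈ 3500, Q3 ≈ 2000 → gap ≈ 1500. Next-largest (Tampa) is only ≈ 1000.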